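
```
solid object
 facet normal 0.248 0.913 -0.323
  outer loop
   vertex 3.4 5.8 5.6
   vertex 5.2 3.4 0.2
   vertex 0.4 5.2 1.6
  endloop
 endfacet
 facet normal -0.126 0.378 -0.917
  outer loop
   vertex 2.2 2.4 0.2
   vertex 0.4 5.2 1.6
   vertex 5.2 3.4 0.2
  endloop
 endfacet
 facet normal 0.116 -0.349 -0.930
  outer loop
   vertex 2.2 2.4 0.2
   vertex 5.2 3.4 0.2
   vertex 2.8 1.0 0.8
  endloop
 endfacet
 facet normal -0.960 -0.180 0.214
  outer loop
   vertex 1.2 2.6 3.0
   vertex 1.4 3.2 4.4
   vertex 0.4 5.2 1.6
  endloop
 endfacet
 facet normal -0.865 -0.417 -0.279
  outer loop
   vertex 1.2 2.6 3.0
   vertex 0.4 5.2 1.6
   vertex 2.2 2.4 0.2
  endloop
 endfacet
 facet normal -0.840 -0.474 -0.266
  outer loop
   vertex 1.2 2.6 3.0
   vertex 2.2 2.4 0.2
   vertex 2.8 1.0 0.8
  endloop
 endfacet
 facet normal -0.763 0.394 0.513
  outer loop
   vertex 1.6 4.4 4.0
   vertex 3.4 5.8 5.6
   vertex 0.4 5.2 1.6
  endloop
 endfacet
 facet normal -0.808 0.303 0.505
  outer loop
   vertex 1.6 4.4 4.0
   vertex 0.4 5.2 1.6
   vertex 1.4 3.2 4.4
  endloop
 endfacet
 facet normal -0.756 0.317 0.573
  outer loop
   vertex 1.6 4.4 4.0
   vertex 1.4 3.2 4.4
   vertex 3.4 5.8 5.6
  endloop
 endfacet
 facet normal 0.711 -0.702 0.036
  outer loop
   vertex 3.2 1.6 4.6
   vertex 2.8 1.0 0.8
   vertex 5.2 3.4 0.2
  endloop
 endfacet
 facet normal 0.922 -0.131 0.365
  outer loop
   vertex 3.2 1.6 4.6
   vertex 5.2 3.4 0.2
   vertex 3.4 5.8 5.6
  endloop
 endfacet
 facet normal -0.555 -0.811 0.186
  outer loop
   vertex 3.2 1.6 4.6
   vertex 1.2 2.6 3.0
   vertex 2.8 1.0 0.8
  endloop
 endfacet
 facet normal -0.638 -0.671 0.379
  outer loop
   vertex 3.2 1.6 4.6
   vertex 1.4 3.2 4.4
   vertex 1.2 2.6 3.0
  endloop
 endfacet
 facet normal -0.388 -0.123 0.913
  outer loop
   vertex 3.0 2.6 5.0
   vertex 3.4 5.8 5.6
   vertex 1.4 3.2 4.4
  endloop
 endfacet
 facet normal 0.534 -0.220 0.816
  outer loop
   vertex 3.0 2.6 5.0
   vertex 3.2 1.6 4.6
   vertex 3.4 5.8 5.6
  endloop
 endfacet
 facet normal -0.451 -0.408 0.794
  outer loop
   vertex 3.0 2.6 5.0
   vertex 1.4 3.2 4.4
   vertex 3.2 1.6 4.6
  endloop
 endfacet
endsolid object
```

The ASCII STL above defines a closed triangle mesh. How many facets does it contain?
16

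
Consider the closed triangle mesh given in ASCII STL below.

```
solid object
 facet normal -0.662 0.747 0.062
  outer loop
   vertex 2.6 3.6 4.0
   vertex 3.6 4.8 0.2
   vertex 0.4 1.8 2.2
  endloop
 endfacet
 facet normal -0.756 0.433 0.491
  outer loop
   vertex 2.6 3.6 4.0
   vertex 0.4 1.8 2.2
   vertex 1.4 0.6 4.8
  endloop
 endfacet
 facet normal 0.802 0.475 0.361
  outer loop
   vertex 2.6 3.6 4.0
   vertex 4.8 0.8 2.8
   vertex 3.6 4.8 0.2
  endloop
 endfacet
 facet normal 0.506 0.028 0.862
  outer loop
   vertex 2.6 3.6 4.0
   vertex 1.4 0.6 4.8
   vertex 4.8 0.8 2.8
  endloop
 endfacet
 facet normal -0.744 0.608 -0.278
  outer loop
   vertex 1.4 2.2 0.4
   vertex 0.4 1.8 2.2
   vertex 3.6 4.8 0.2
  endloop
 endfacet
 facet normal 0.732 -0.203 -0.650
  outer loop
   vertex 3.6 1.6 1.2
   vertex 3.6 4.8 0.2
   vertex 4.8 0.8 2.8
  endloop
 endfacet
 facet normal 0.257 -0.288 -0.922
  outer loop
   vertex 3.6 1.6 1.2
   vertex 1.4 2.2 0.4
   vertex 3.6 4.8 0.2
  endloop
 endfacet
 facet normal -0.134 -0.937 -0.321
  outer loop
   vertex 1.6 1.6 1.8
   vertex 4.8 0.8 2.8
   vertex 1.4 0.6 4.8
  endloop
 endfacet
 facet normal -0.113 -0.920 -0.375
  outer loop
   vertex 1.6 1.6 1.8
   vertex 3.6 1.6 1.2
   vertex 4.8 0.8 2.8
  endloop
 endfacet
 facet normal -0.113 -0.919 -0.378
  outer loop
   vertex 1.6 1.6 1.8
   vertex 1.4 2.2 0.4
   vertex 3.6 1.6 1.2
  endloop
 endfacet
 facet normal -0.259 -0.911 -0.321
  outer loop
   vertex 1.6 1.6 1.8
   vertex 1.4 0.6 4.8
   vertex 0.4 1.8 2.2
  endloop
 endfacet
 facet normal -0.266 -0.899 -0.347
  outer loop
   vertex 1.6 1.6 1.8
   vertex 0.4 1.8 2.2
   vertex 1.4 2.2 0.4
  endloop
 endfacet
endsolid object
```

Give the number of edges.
18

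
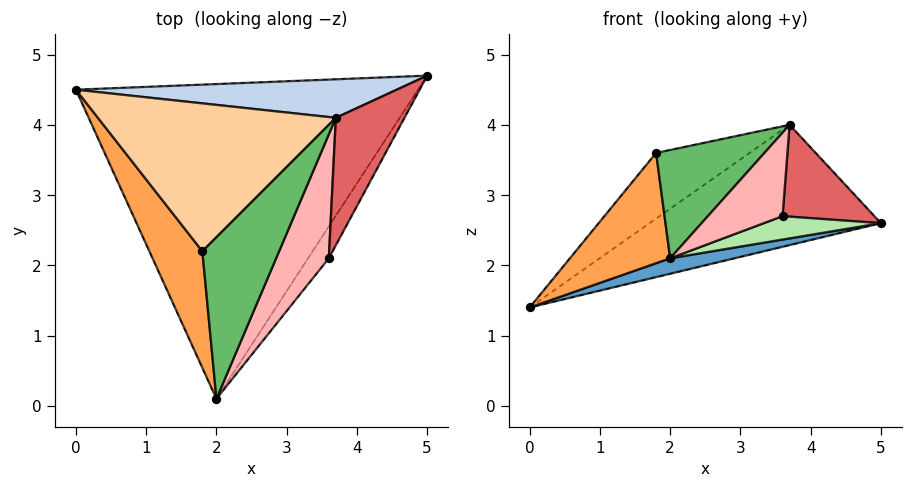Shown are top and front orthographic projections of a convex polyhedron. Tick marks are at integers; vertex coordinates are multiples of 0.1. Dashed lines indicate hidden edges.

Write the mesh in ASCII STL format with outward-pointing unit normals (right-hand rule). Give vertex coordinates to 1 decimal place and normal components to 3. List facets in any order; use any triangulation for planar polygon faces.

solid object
 facet normal 0.235 -0.048 -0.971
  outer loop
   vertex 2.0 0.1 2.1
   vertex 0.0 4.5 1.4
   vertex 5.0 4.7 2.6
  endloop
 endfacet
 facet normal -0.111 0.947 0.303
  outer loop
   vertex 3.7 4.1 4.0
   vertex 5.0 4.7 2.6
   vertex 0.0 4.5 1.4
  endloop
 endfacet
 facet normal -0.870 -0.339 0.358
  outer loop
   vertex 1.8 2.2 3.6
   vertex 0.0 4.5 1.4
   vertex 2.0 0.1 2.1
  endloop
 endfacet
 facet normal -0.513 0.348 0.784
  outer loop
   vertex 1.8 2.2 3.6
   vertex 3.7 4.1 4.0
   vertex 0.0 4.5 1.4
  endloop
 endfacet
 facet normal 0.357 -0.520 0.776
  outer loop
   vertex 1.8 2.2 3.6
   vertex 2.0 0.1 2.1
   vertex 3.7 4.1 4.0
  endloop
 endfacet
 facet normal 0.722 -0.410 -0.558
  outer loop
   vertex 3.6 2.1 2.7
   vertex 2.0 0.1 2.1
   vertex 5.0 4.7 2.6
  endloop
 endfacet
 facet normal 0.753 -0.385 0.534
  outer loop
   vertex 3.6 2.1 2.7
   vertex 5.0 4.7 2.6
   vertex 3.7 4.1 4.0
  endloop
 endfacet
 facet normal 0.361 -0.521 0.774
  outer loop
   vertex 3.6 2.1 2.7
   vertex 3.7 4.1 4.0
   vertex 2.0 0.1 2.1
  endloop
 endfacet
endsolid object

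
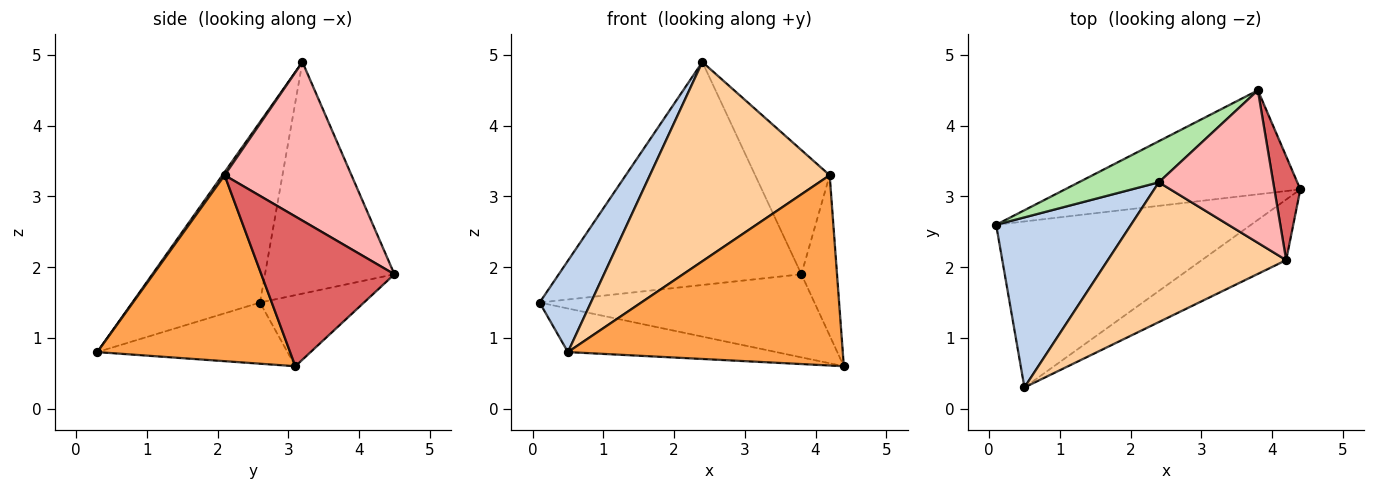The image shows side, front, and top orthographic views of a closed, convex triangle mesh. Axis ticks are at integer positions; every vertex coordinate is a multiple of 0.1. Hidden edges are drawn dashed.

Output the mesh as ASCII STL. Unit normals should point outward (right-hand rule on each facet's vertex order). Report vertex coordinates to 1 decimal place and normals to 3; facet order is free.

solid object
 facet normal -0.226 0.247 -0.942
  outer loop
   vertex 0.5 0.3 0.8
   vertex 0.1 2.6 1.5
   vertex 4.4 3.1 0.6
  endloop
 endfacet
 facet normal -0.763 -0.306 0.570
  outer loop
   vertex 2.4 3.2 4.9
   vertex 0.1 2.6 1.5
   vertex 0.5 0.3 0.8
  endloop
 endfacet
 facet normal 0.556 -0.792 -0.252
  outer loop
   vertex 4.2 2.1 3.3
   vertex 0.5 0.3 0.8
   vertex 4.4 3.1 0.6
  endloop
 endfacet
 facet normal 0.010 -0.819 0.574
  outer loop
   vertex 4.2 2.1 3.3
   vertex 2.4 3.2 4.9
   vertex 0.5 0.3 0.8
  endloop
 endfacet
 facet normal -0.230 0.608 -0.760
  outer loop
   vertex 3.8 4.5 1.9
   vertex 4.4 3.1 0.6
   vertex 0.1 2.6 1.5
  endloop
 endfacet
 facet normal -0.465 0.871 0.161
  outer loop
   vertex 3.8 4.5 1.9
   vertex 0.1 2.6 1.5
   vertex 2.4 3.2 4.9
  endloop
 endfacet
 facet normal 0.953 0.255 0.165
  outer loop
   vertex 3.8 4.5 1.9
   vertex 4.2 2.1 3.3
   vertex 4.4 3.1 0.6
  endloop
 endfacet
 facet normal 0.732 0.430 0.528
  outer loop
   vertex 3.8 4.5 1.9
   vertex 2.4 3.2 4.9
   vertex 4.2 2.1 3.3
  endloop
 endfacet
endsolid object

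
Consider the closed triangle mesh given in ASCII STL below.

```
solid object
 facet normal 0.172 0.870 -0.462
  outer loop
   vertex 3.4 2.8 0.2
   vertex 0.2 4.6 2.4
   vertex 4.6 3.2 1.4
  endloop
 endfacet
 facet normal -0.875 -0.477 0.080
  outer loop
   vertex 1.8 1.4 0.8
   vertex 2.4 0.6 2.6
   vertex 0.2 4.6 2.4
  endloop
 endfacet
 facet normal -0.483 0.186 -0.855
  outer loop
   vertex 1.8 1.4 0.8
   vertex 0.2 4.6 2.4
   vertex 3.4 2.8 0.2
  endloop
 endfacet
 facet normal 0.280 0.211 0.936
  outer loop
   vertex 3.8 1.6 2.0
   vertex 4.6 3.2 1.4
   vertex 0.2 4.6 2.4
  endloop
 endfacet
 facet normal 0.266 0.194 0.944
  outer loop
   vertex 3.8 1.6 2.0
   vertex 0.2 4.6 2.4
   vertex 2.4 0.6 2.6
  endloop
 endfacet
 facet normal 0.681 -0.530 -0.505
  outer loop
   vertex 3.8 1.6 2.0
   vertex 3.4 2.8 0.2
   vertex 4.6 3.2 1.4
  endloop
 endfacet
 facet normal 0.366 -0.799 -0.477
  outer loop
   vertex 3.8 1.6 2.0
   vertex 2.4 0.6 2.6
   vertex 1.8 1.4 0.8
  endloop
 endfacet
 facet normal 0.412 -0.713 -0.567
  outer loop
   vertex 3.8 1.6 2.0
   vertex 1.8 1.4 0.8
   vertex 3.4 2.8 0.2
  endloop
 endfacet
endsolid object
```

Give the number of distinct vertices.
6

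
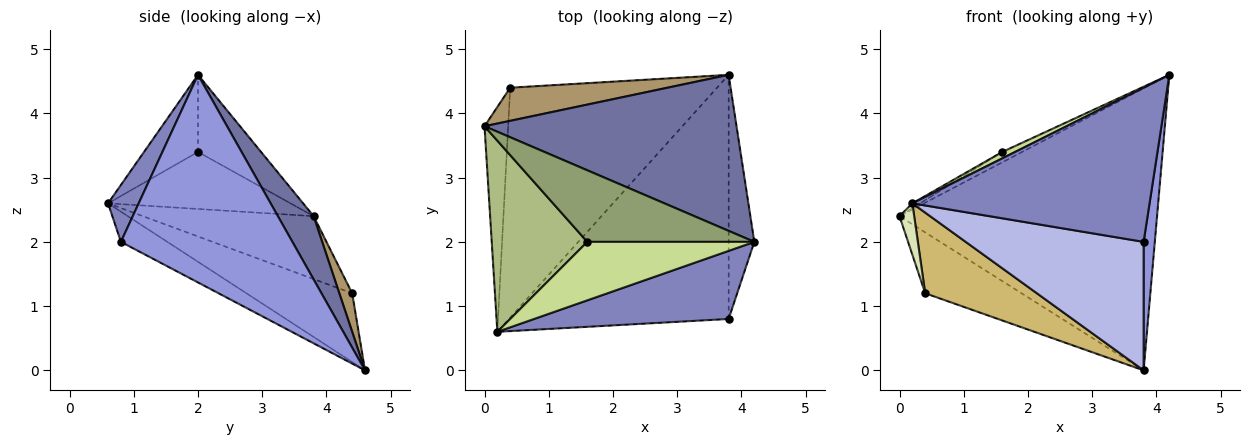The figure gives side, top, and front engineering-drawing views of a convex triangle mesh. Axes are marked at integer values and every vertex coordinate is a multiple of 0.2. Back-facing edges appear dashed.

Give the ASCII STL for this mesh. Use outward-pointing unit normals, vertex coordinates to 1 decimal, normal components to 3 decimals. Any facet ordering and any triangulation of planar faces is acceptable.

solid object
 facet normal 0.121 0.869 0.480
  outer loop
   vertex 3.8 4.6 0.0
   vertex 0.0 3.8 2.4
   vertex 4.2 2.0 4.6
  endloop
 endfacet
 facet normal 0.117 -0.908 0.401
  outer loop
   vertex 3.8 0.8 2.0
   vertex 4.2 2.0 4.6
   vertex 0.2 0.6 2.6
  endloop
 endfacet
 facet normal 0.990 -0.065 -0.123
  outer loop
   vertex 3.8 0.8 2.0
   vertex 3.8 4.6 0.0
   vertex 4.2 2.0 4.6
  endloop
 endfacet
 facet normal -0.121 -0.462 -0.878
  outer loop
   vertex 3.8 0.8 2.0
   vertex 0.2 0.6 2.6
   vertex 3.8 4.6 0.0
  endloop
 endfacet
 facet normal -0.415 0.131 0.900
  outer loop
   vertex 1.6 2.0 3.4
   vertex 4.2 2.0 4.6
   vertex 0.0 3.8 2.4
  endloop
 endfacet
 facet normal -0.512 0.022 0.859
  outer loop
   vertex 1.6 2.0 3.4
   vertex 0.0 3.8 2.4
   vertex 0.2 0.6 2.6
  endloop
 endfacet
 facet normal -0.417 -0.099 0.903
  outer loop
   vertex 1.6 2.0 3.4
   vertex 0.2 0.6 2.6
   vertex 4.2 2.0 4.6
  endloop
 endfacet
 facet normal -0.933 -0.080 -0.351
  outer loop
   vertex 0.4 4.4 1.2
   vertex 0.2 0.6 2.6
   vertex 0.0 3.8 2.4
  endloop
 endfacet
 facet normal 0.116 0.872 0.475
  outer loop
   vertex 0.4 4.4 1.2
   vertex 0.0 3.8 2.4
   vertex 3.8 4.6 0.0
  endloop
 endfacet
 facet normal -0.299 -0.316 -0.900
  outer loop
   vertex 0.4 4.4 1.2
   vertex 3.8 4.6 0.0
   vertex 0.2 0.6 2.6
  endloop
 endfacet
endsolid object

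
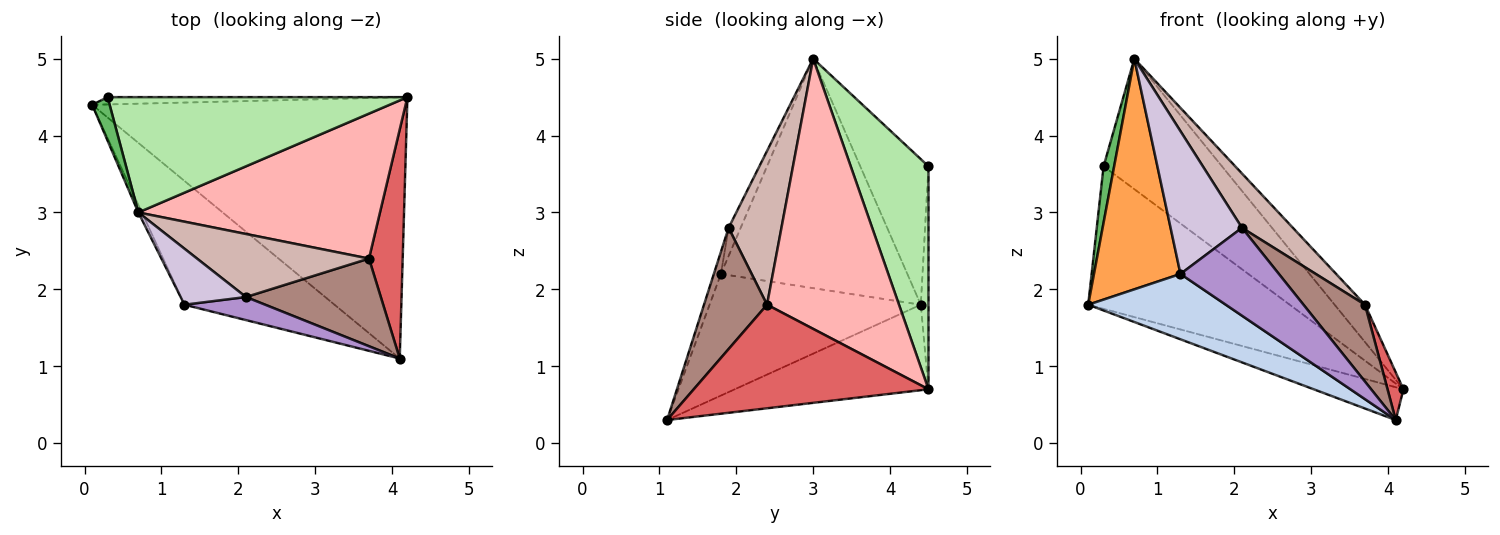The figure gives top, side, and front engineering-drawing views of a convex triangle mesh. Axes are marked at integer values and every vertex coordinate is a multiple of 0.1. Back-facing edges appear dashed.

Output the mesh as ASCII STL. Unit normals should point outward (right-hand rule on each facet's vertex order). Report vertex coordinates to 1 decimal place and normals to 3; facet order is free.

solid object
 facet normal -0.260 0.120 -0.958
  outer loop
   vertex 4.1 1.1 0.3
   vertex 0.1 4.4 1.8
   vertex 4.2 4.5 0.7
  endloop
 endfacet
 facet normal -0.583 -0.379 -0.719
  outer loop
   vertex 1.3 1.8 2.2
   vertex 0.1 4.4 1.8
   vertex 4.1 1.1 0.3
  endloop
 endfacet
 facet normal -0.907 -0.421 -0.014
  outer loop
   vertex 1.3 1.8 2.2
   vertex 0.7 3.0 5.0
   vertex 0.1 4.4 1.8
  endloop
 endfacet
 facet normal -0.038 0.998 -0.051
  outer loop
   vertex 0.3 4.5 3.6
   vertex 4.2 4.5 0.7
   vertex 0.1 4.4 1.8
  endloop
 endfacet
 facet normal -0.981 -0.152 0.117
  outer loop
   vertex 0.3 4.5 3.6
   vertex 0.1 4.4 1.8
   vertex 0.7 3.0 5.0
  endloop
 endfacet
 facet normal 0.442 0.672 0.594
  outer loop
   vertex 0.3 4.5 3.6
   vertex 0.7 3.0 5.0
   vertex 4.2 4.5 0.7
  endloop
 endfacet
 facet normal 0.949 -0.064 0.309
  outer loop
   vertex 3.7 2.4 1.8
   vertex 4.1 1.1 0.3
   vertex 4.2 4.5 0.7
  endloop
 endfacet
 facet normal 0.735 0.169 0.657
  outer loop
   vertex 3.7 2.4 1.8
   vertex 4.2 4.5 0.7
   vertex 0.7 3.0 5.0
  endloop
 endfacet
 facet normal -0.069 -0.965 0.253
  outer loop
   vertex 2.1 1.9 2.8
   vertex 1.3 1.8 2.2
   vertex 4.1 1.1 0.3
  endloop
 endfacet
 facet normal -0.156 -0.920 0.361
  outer loop
   vertex 2.1 1.9 2.8
   vertex 0.7 3.0 5.0
   vertex 1.3 1.8 2.2
  endloop
 endfacet
 facet normal 0.560 -0.546 0.623
  outer loop
   vertex 2.1 1.9 2.8
   vertex 4.1 1.1 0.3
   vertex 3.7 2.4 1.8
  endloop
 endfacet
 facet normal 0.561 -0.540 0.627
  outer loop
   vertex 2.1 1.9 2.8
   vertex 3.7 2.4 1.8
   vertex 0.7 3.0 5.0
  endloop
 endfacet
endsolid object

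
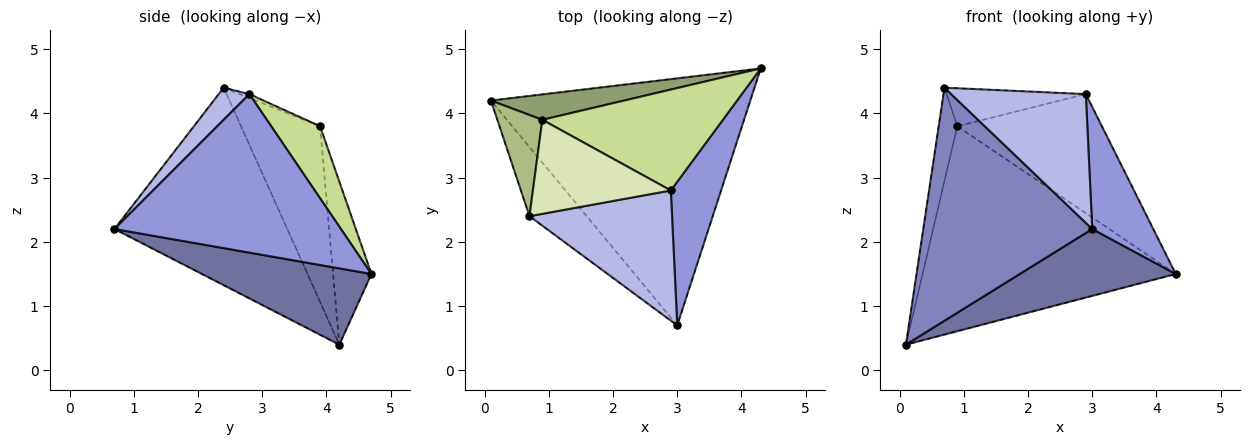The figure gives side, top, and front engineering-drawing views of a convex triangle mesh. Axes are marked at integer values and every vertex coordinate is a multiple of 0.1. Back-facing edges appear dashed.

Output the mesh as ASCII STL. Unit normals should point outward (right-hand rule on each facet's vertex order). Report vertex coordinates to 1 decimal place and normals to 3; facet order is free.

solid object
 facet normal 0.273 -0.251 -0.929
  outer loop
   vertex 3.0 0.7 2.2
   vertex 0.1 4.2 0.4
   vertex 4.3 4.7 1.5
  endloop
 endfacet
 facet normal -0.700 -0.685 -0.203
  outer loop
   vertex 0.7 2.4 4.4
   vertex 0.1 4.2 0.4
   vertex 3.0 0.7 2.2
  endloop
 endfacet
 facet normal 0.923 -0.249 0.293
  outer loop
   vertex 2.9 2.8 4.3
   vertex 3.0 0.7 2.2
   vertex 4.3 4.7 1.5
  endloop
 endfacet
 facet normal 0.158 -0.694 0.702
  outer loop
   vertex 2.9 2.8 4.3
   vertex 0.7 2.4 4.4
   vertex 3.0 0.7 2.2
  endloop
 endfacet
 facet normal -0.149 0.981 0.122
  outer loop
   vertex 0.9 3.9 3.8
   vertex 4.3 4.7 1.5
   vertex 0.1 4.2 0.4
  endloop
 endfacet
 facet normal -0.944 0.223 0.242
  outer loop
   vertex 0.9 3.9 3.8
   vertex 0.1 4.2 0.4
   vertex 0.7 2.4 4.4
  endloop
 endfacet
 facet normal 0.250 0.739 0.626
  outer loop
   vertex 0.9 3.9 3.8
   vertex 2.9 2.8 4.3
   vertex 4.3 4.7 1.5
  endloop
 endfacet
 facet normal -0.026 0.374 0.927
  outer loop
   vertex 0.9 3.9 3.8
   vertex 0.7 2.4 4.4
   vertex 2.9 2.8 4.3
  endloop
 endfacet
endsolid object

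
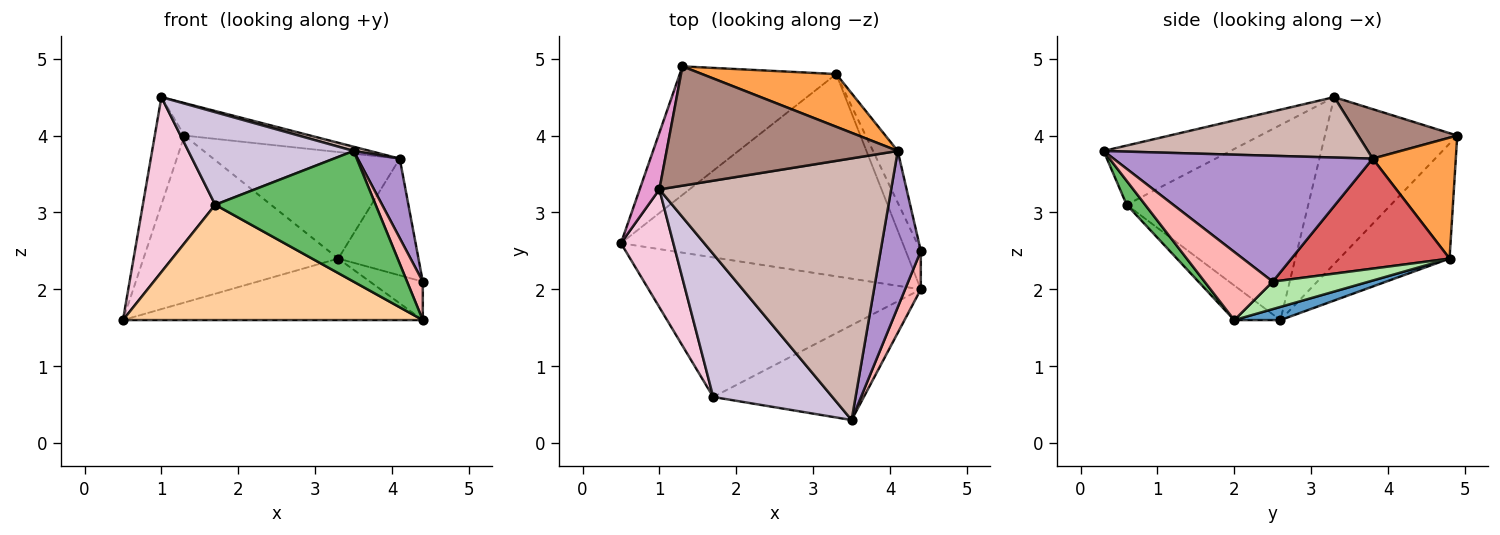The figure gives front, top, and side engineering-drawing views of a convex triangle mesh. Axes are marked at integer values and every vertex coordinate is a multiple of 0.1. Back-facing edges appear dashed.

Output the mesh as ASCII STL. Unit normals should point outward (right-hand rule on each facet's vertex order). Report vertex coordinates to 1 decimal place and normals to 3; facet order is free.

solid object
 facet normal 0.045 0.291 -0.956
  outer loop
   vertex 3.3 4.8 2.4
   vertex 4.4 2.0 1.6
   vertex 0.5 2.6 1.6
  endloop
 endfacet
 facet normal -0.409 0.723 -0.557
  outer loop
   vertex 3.3 4.8 2.4
   vertex 0.5 2.6 1.6
   vertex 1.3 4.9 4.0
  endloop
 endfacet
 facet normal 0.371 0.832 0.412
  outer loop
   vertex 3.3 4.8 2.4
   vertex 1.3 4.9 4.0
   vertex 4.1 3.8 3.7
  endloop
 endfacet
 facet normal -0.098 -0.634 -0.767
  outer loop
   vertex 1.7 0.6 3.1
   vertex 0.5 2.6 1.6
   vertex 4.4 2.0 1.6
  endloop
 endfacet
 facet normal 0.093 -0.806 -0.585
  outer loop
   vertex 1.7 0.6 3.1
   vertex 4.4 2.0 1.6
   vertex 3.5 0.3 3.8
  endloop
 endfacet
 facet normal 0.789 0.434 -0.434
  outer loop
   vertex 4.4 2.5 2.1
   vertex 4.4 2.0 1.6
   vertex 3.3 4.8 2.4
  endloop
 endfacet
 facet normal 0.874 0.444 -0.197
  outer loop
   vertex 4.4 2.5 2.1
   vertex 3.3 4.8 2.4
   vertex 4.1 3.8 3.7
  endloop
 endfacet
 facet normal 0.951 -0.219 0.219
  outer loop
   vertex 4.4 2.5 2.1
   vertex 3.5 0.3 3.8
   vertex 4.4 2.0 1.6
  endloop
 endfacet
 facet normal 0.941 -0.153 0.301
  outer loop
   vertex 4.4 2.5 2.1
   vertex 4.1 3.8 3.7
   vertex 3.5 0.3 3.8
  endloop
 endfacet
 facet normal -0.385 -0.502 0.775
  outer loop
   vertex 1.0 3.3 4.5
   vertex 1.7 0.6 3.1
   vertex 3.5 0.3 3.8
  endloop
 endfacet
 facet normal 0.202 0.257 0.945
  outer loop
   vertex 1.0 3.3 4.5
   vertex 4.1 3.8 3.7
   vertex 1.3 4.9 4.0
  endloop
 endfacet
 facet normal 0.252 -0.016 0.968
  outer loop
   vertex 1.0 3.3 4.5
   vertex 3.5 0.3 3.8
   vertex 4.1 3.8 3.7
  endloop
 endfacet
 facet normal -0.969 0.218 0.115
  outer loop
   vertex 1.0 3.3 4.5
   vertex 1.3 4.9 4.0
   vertex 0.5 2.6 1.6
  endloop
 endfacet
 facet normal -0.901 -0.359 0.242
  outer loop
   vertex 1.0 3.3 4.5
   vertex 0.5 2.6 1.6
   vertex 1.7 0.6 3.1
  endloop
 endfacet
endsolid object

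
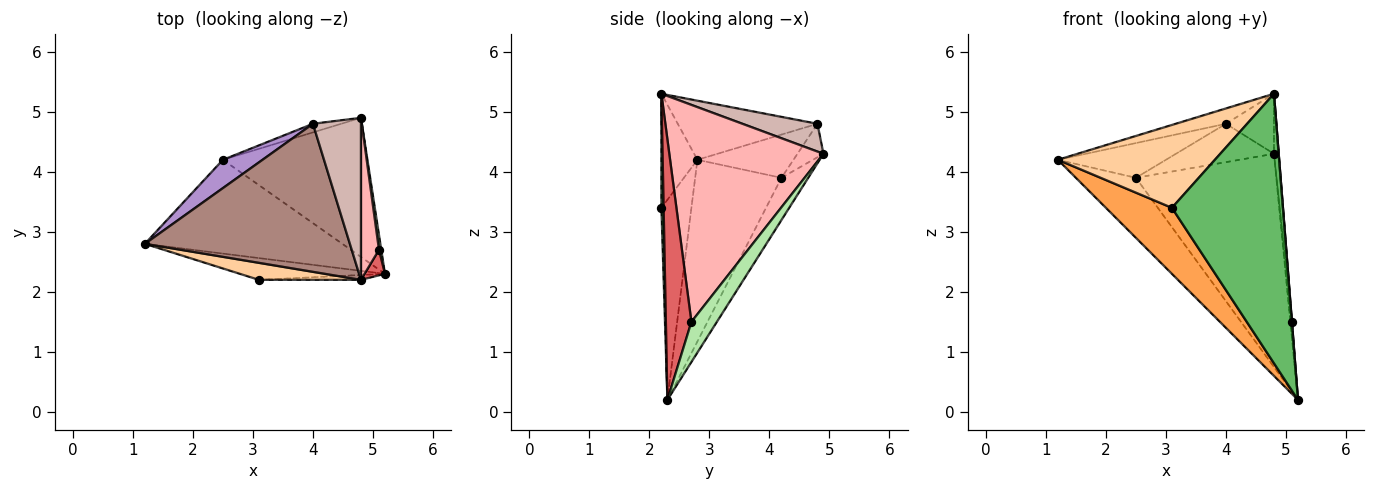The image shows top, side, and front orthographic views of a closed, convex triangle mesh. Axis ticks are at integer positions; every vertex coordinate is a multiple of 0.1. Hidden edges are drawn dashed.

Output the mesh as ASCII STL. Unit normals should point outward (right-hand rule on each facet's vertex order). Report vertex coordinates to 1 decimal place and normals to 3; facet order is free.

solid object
 facet normal -0.613 0.426 -0.666
  outer loop
   vertex 2.5 4.2 3.9
   vertex 5.2 2.3 0.2
   vertex 1.2 2.8 4.2
  endloop
 endfacet
 facet normal -0.158 0.827 -0.540
  outer loop
   vertex 2.5 4.2 3.9
   vertex 4.8 4.9 4.3
   vertex 5.2 2.3 0.2
  endloop
 endfacet
 facet normal -0.396 -0.872 -0.287
  outer loop
   vertex 3.1 2.2 3.4
   vertex 1.2 2.8 4.2
   vertex 5.2 2.3 0.2
  endloop
 endfacet
 facet normal -0.219 -0.956 0.196
  outer loop
   vertex 3.1 2.2 3.4
   vertex 4.8 2.2 5.3
   vertex 1.2 2.8 4.2
  endloop
 endfacet
 facet normal 0.020 -1.000 -0.018
  outer loop
   vertex 3.1 2.2 3.4
   vertex 5.2 2.3 0.2
   vertex 4.8 2.2 5.3
  endloop
 endfacet
 facet normal 0.996 0.063 0.057
  outer loop
   vertex 5.1 2.7 1.5
   vertex 5.2 2.3 0.2
   vertex 4.8 4.9 4.3
  endloop
 endfacet
 facet normal 0.997 -0.005 0.078
  outer loop
   vertex 5.1 2.7 1.5
   vertex 4.8 2.2 5.3
   vertex 5.2 2.3 0.2
  endloop
 endfacet
 facet normal 0.996 0.031 0.083
  outer loop
   vertex 5.1 2.7 1.5
   vertex 4.8 4.9 4.3
   vertex 4.8 2.2 5.3
  endloop
 endfacet
 facet normal -0.567 0.638 0.520
  outer loop
   vertex 4.0 4.8 4.8
   vertex 2.5 4.2 3.9
   vertex 1.2 2.8 4.2
  endloop
 endfacet
 facet normal -0.251 0.945 -0.212
  outer loop
   vertex 4.0 4.8 4.8
   vertex 4.8 4.9 4.3
   vertex 2.5 4.2 3.9
  endloop
 endfacet
 facet normal -0.276 0.099 0.956
  outer loop
   vertex 4.0 4.8 4.8
   vertex 1.2 2.8 4.2
   vertex 4.8 2.2 5.3
  endloop
 endfacet
 facet normal 0.477 0.305 0.824
  outer loop
   vertex 4.0 4.8 4.8
   vertex 4.8 2.2 5.3
   vertex 4.8 4.9 4.3
  endloop
 endfacet
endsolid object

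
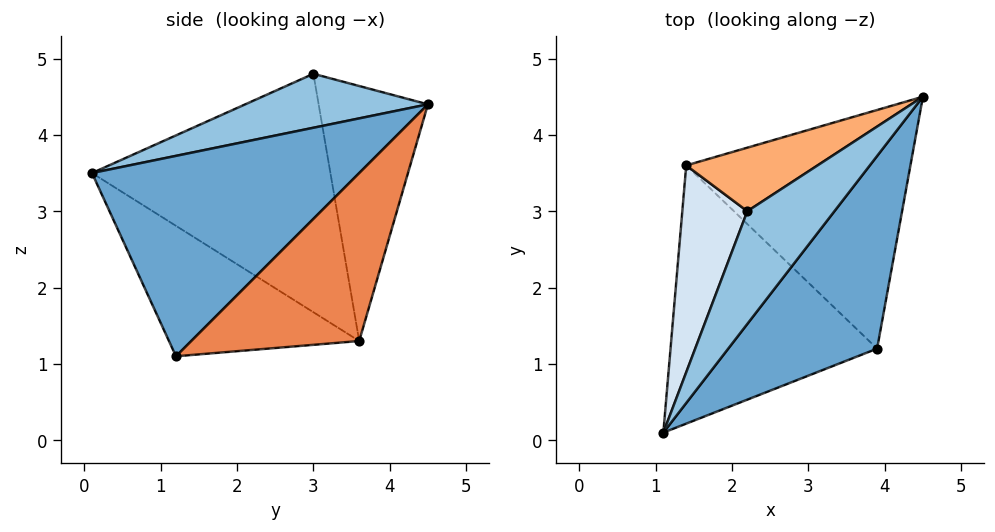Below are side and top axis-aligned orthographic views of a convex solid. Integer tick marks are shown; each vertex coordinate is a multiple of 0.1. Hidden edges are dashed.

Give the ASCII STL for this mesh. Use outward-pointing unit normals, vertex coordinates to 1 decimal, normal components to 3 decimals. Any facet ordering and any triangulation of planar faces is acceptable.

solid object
 facet normal 0.645 -0.596 0.479
  outer loop
   vertex 3.9 1.2 1.1
   vertex 4.5 4.5 4.4
   vertex 1.1 0.1 3.5
  endloop
 endfacet
 facet normal 0.455 -0.502 0.735
  outer loop
   vertex 2.2 3.0 4.8
   vertex 1.1 0.1 3.5
   vertex 4.5 4.5 4.4
  endloop
 endfacet
 facet normal -0.480 -0.437 -0.761
  outer loop
   vertex 1.4 3.6 1.3
   vertex 3.9 1.2 1.1
   vertex 1.1 0.1 3.5
  endloop
 endfacet
 facet normal -0.936 0.241 0.255
  outer loop
   vertex 1.4 3.6 1.3
   vertex 1.1 0.1 3.5
   vertex 2.2 3.0 4.8
  endloop
 endfacet
 facet normal 0.493 0.569 -0.658
  outer loop
   vertex 1.4 3.6 1.3
   vertex 4.5 4.5 4.4
   vertex 3.9 1.2 1.1
  endloop
 endfacet
 facet normal -0.497 0.830 0.256
  outer loop
   vertex 1.4 3.6 1.3
   vertex 2.2 3.0 4.8
   vertex 4.5 4.5 4.4
  endloop
 endfacet
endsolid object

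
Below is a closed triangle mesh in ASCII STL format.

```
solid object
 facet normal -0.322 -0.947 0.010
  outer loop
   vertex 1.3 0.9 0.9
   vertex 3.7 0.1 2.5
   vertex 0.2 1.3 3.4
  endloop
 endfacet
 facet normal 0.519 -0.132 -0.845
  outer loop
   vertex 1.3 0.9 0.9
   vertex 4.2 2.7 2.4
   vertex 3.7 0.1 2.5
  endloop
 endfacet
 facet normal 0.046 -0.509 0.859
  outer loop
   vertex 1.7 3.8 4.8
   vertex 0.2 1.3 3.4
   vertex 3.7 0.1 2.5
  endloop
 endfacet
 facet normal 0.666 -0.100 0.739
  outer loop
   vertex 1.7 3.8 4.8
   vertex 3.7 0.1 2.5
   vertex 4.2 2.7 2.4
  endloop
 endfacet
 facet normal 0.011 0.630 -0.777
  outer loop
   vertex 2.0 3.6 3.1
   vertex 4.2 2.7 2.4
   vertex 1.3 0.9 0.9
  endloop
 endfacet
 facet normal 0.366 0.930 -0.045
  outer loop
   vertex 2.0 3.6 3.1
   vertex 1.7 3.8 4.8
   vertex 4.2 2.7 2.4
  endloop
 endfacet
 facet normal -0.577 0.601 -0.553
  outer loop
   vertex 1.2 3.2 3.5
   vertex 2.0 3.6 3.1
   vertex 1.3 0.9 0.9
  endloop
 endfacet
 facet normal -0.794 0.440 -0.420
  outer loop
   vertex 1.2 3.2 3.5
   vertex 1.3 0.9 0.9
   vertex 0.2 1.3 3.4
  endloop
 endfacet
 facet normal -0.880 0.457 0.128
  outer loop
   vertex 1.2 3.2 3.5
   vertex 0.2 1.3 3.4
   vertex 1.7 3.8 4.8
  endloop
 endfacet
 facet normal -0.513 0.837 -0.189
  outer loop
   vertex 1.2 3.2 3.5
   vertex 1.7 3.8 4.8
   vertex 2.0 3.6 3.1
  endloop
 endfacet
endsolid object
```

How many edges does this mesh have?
15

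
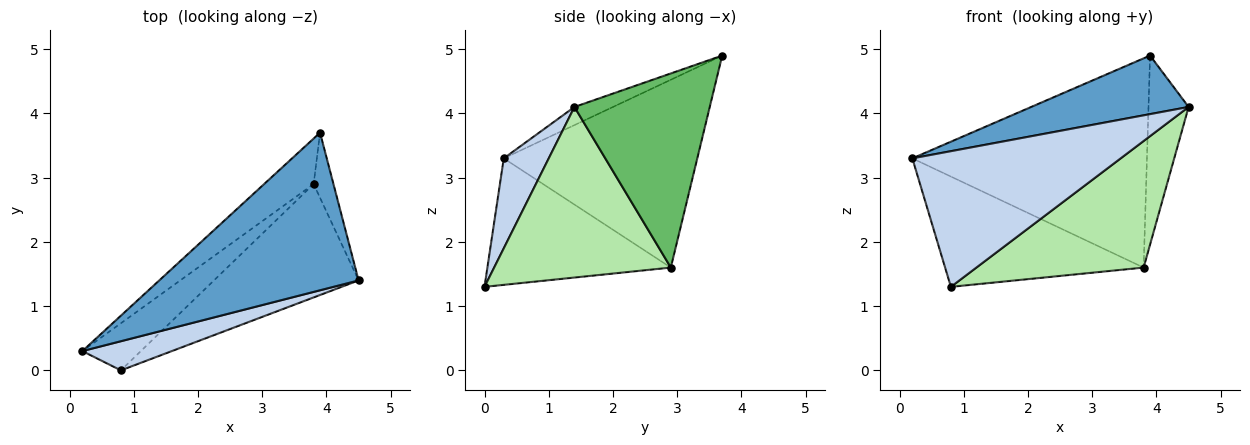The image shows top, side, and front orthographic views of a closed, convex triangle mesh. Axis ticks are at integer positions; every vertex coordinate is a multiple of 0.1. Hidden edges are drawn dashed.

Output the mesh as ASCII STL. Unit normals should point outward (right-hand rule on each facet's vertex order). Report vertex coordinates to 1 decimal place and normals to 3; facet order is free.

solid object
 facet normal -0.085 -0.347 0.934
  outer loop
   vertex 3.9 3.7 4.9
   vertex 0.2 0.3 3.3
   vertex 4.5 1.4 4.1
  endloop
 endfacet
 facet normal 0.206 -0.957 0.205
  outer loop
   vertex 0.8 0.0 1.3
   vertex 4.5 1.4 4.1
   vertex 0.2 0.3 3.3
  endloop
 endfacet
 facet normal -0.628 0.761 -0.165
  outer loop
   vertex 3.8 2.9 1.6
   vertex 0.2 0.3 3.3
   vertex 3.9 3.7 4.9
  endloop
 endfacet
 facet normal -0.648 0.701 -0.299
  outer loop
   vertex 3.8 2.9 1.6
   vertex 0.8 0.0 1.3
   vertex 0.2 0.3 3.3
  endloop
 endfacet
 facet normal 0.954 0.283 -0.097
  outer loop
   vertex 3.8 2.9 1.6
   vertex 3.9 3.7 4.9
   vertex 4.5 1.4 4.1
  endloop
 endfacet
 facet normal 0.618 -0.585 -0.524
  outer loop
   vertex 3.8 2.9 1.6
   vertex 4.5 1.4 4.1
   vertex 0.8 0.0 1.3
  endloop
 endfacet
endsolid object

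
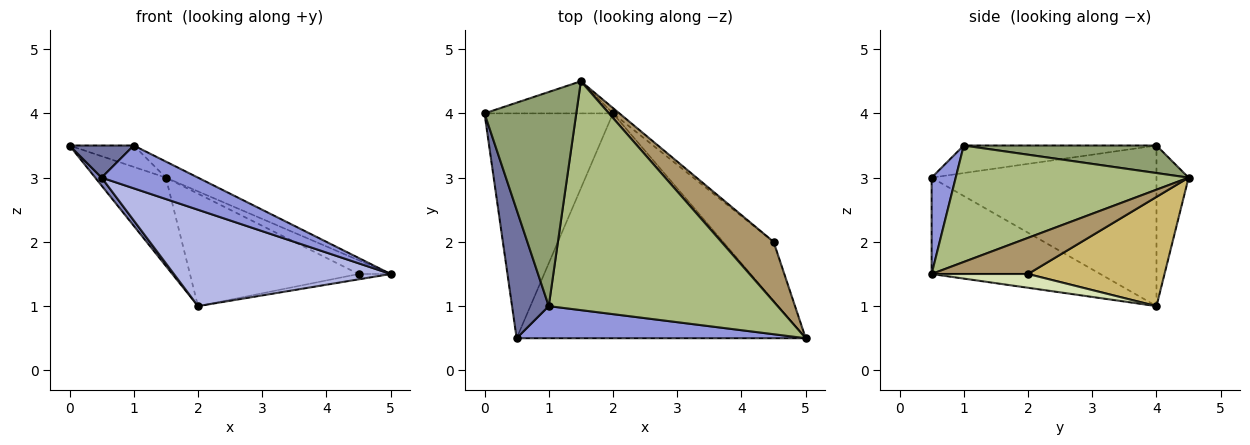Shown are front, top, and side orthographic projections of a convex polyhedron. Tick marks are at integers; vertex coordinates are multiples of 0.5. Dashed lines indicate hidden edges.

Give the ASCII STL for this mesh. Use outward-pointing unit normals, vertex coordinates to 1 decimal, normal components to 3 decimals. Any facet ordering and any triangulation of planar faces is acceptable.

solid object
 facet normal -0.588 -0.196 0.784
  outer loop
   vertex 0.5 0.5 3.0
   vertex 1.0 1.0 3.5
   vertex 0.0 4.0 3.5
  endloop
 endfacet
 facet normal -0.781 -0.022 -0.625
  outer loop
   vertex 0.5 0.5 3.0
   vertex 0.0 4.0 3.5
   vertex 2.0 4.0 1.0
  endloop
 endfacet
 facet normal 0.196 -0.784 0.588
  outer loop
   vertex 0.5 0.5 3.0
   vertex 5.0 0.5 1.5
   vertex 1.0 1.0 3.5
  endloop
 endfacet
 facet normal -0.293 -0.377 -0.879
  outer loop
   vertex 0.5 0.5 3.0
   vertex 2.0 4.0 1.0
   vertex 5.0 0.5 1.5
  endloop
 endfacet
 facet normal 0.286 0.095 0.953
  outer loop
   vertex 1.5 4.5 3.0
   vertex 0.0 4.0 3.5
   vertex 1.0 1.0 3.5
  endloop
 endfacet
 facet normal 0.453 0.062 0.890
  outer loop
   vertex 1.5 4.5 3.0
   vertex 1.0 1.0 3.5
   vertex 5.0 0.5 1.5
  endloop
 endfacet
 facet normal -0.393 0.864 -0.314
  outer loop
   vertex 1.5 4.5 3.0
   vertex 2.0 4.0 1.0
   vertex 0.0 4.0 3.5
  endloop
 endfacet
 facet normal 0.262 0.087 -0.961
  outer loop
   vertex 4.5 2.0 1.5
   vertex 5.0 0.5 1.5
   vertex 2.0 4.0 1.0
  endloop
 endfacet
 facet normal 0.559 0.186 0.808
  outer loop
   vertex 4.5 2.0 1.5
   vertex 1.5 4.5 3.0
   vertex 5.0 0.5 1.5
  endloop
 endfacet
 facet normal 0.629 0.777 -0.037
  outer loop
   vertex 4.5 2.0 1.5
   vertex 2.0 4.0 1.0
   vertex 1.5 4.5 3.0
  endloop
 endfacet
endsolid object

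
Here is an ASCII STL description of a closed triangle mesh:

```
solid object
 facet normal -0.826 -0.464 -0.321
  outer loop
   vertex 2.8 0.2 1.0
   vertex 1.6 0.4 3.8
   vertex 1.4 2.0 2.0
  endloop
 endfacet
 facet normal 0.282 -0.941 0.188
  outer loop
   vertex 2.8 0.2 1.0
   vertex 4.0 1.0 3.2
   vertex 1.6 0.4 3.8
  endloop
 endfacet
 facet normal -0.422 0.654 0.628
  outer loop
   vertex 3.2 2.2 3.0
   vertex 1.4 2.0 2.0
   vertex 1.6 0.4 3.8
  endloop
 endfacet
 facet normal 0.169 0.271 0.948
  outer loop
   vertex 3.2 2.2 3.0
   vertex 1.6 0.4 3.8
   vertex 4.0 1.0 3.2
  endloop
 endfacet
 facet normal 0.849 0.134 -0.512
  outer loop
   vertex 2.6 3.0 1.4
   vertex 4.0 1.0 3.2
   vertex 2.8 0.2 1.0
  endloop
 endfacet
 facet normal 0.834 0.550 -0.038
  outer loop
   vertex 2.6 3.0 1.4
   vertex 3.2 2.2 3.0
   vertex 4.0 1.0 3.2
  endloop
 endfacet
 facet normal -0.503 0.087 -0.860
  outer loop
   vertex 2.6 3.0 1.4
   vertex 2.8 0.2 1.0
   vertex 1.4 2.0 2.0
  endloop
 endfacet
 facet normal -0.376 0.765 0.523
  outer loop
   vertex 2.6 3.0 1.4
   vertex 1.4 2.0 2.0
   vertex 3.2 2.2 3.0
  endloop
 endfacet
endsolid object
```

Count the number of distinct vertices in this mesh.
6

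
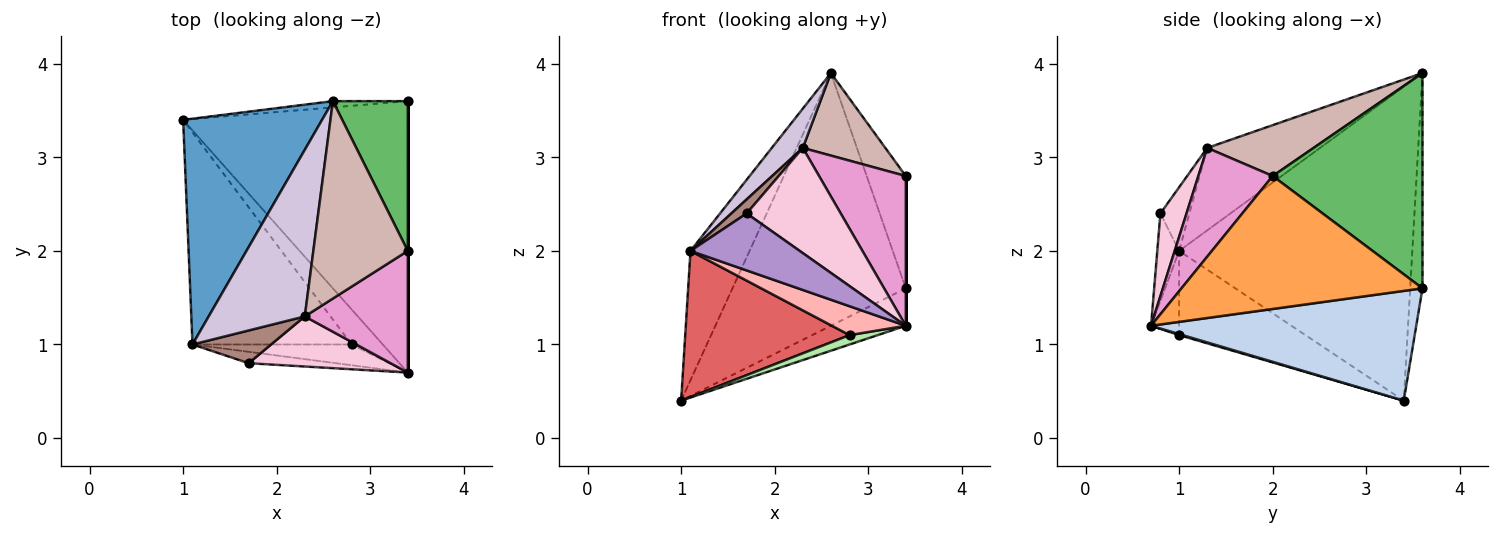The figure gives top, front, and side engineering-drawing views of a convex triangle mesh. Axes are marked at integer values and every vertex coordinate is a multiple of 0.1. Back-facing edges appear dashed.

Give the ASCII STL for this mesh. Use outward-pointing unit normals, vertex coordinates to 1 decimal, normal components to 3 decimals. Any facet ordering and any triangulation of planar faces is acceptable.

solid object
 facet normal -0.891 0.226 0.394
  outer loop
   vertex 1.1 1.0 2.0
   vertex 2.6 3.6 3.9
   vertex 1.0 3.4 0.4
  endloop
 endfacet
 facet normal 0.436 0.123 -0.892
  outer loop
   vertex 3.4 3.6 1.6
   vertex 3.4 0.7 1.2
   vertex 1.0 3.4 0.4
  endloop
 endfacet
 facet normal 1.000 0.000 0.000
  outer loop
   vertex 3.4 3.6 1.6
   vertex 3.4 2.0 2.8
   vertex 3.4 0.7 1.2
  endloop
 endfacet
 facet normal -0.071 0.997 -0.025
  outer loop
   vertex 3.4 3.6 1.6
   vertex 1.0 3.4 0.4
   vertex 2.6 3.6 3.9
  endloop
 endfacet
 facet normal 0.917 0.239 0.319
  outer loop
   vertex 3.4 3.6 1.6
   vertex 2.6 3.6 3.9
   vertex 3.4 2.0 2.8
  endloop
 endfacet
 facet normal 0.032 -0.258 -0.966
  outer loop
   vertex 2.8 1.0 1.1
   vertex 1.0 3.4 0.4
   vertex 3.4 0.7 1.2
  endloop
 endfacet
 facet normal -0.400 -0.520 -0.755
  outer loop
   vertex 2.8 1.0 1.1
   vertex 1.1 1.0 2.0
   vertex 1.0 3.4 0.4
  endloop
 endfacet
 facet normal -0.295 -0.776 -0.557
  outer loop
   vertex 2.8 1.0 1.1
   vertex 3.4 0.7 1.2
   vertex 1.1 1.0 2.0
  endloop
 endfacet
 facet normal -0.192 -0.962 -0.192
  outer loop
   vertex 1.7 0.8 2.4
   vertex 1.1 1.0 2.0
   vertex 3.4 0.7 1.2
  endloop
 endfacet
 facet normal -0.641 -0.176 0.747
  outer loop
   vertex 2.3 1.3 3.1
   vertex 2.6 3.6 3.9
   vertex 1.1 1.0 2.0
  endloop
 endfacet
 facet normal -0.597 -0.316 0.737
  outer loop
   vertex 2.3 1.3 3.1
   vertex 1.1 1.0 2.0
   vertex 1.7 0.8 2.4
  endloop
 endfacet
 facet normal 0.445 -0.345 0.826
  outer loop
   vertex 2.3 1.3 3.1
   vertex 3.4 2.0 2.8
   vertex 2.6 3.6 3.9
  endloop
 endfacet
 facet normal 0.554 -0.646 0.525
  outer loop
   vertex 2.3 1.3 3.1
   vertex 3.4 0.7 1.2
   vertex 3.4 2.0 2.8
  endloop
 endfacet
 facet normal 0.243 -0.876 0.417
  outer loop
   vertex 2.3 1.3 3.1
   vertex 1.7 0.8 2.4
   vertex 3.4 0.7 1.2
  endloop
 endfacet
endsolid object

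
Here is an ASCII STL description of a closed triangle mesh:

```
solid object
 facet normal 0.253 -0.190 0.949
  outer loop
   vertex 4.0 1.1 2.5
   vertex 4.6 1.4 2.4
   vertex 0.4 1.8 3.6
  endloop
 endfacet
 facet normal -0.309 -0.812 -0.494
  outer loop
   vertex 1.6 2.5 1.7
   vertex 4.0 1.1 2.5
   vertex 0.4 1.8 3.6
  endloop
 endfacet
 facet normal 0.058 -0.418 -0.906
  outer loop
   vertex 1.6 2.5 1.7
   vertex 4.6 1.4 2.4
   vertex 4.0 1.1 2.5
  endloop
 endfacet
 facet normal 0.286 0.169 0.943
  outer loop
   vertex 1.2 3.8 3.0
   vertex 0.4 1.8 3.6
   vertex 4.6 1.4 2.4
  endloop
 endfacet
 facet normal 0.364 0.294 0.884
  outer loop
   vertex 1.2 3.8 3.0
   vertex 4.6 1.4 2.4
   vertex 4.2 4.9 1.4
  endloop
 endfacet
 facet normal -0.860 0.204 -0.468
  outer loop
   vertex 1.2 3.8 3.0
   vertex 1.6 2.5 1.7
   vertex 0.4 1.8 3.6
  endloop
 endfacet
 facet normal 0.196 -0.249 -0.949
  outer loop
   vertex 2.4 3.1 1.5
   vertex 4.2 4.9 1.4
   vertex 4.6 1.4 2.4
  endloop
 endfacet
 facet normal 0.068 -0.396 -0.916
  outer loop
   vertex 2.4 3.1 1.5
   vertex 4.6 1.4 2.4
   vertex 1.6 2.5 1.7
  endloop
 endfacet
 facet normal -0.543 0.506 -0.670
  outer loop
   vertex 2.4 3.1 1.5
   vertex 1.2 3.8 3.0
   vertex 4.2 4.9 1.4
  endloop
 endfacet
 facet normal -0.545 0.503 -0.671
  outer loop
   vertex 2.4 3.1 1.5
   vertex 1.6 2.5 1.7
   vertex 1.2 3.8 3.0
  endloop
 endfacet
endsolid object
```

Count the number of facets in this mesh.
10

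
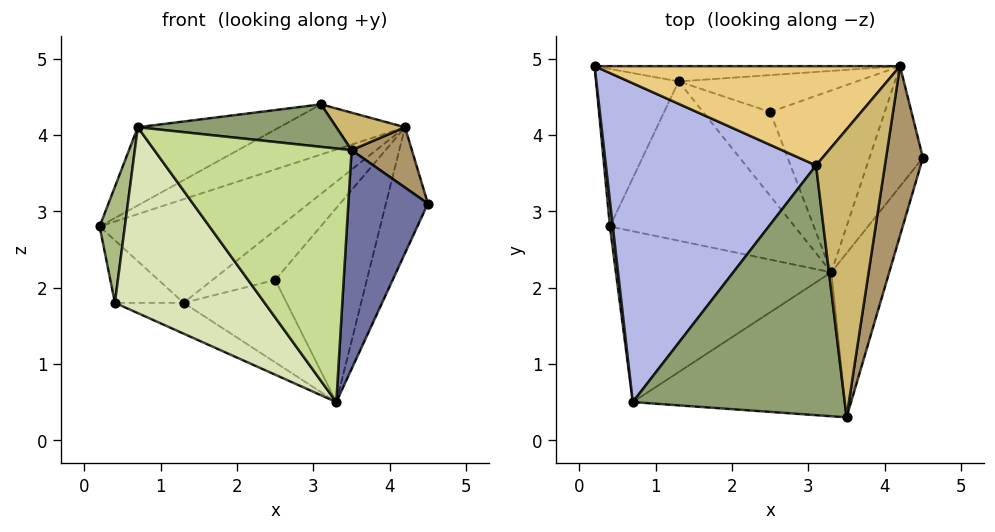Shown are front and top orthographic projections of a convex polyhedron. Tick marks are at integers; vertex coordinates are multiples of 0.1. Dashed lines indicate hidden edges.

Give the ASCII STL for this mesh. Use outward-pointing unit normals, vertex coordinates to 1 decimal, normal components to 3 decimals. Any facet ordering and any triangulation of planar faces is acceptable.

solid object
 facet normal 0.917 -0.319 -0.239
  outer loop
   vertex 3.3 2.2 0.5
   vertex 4.5 3.7 3.1
   vertex 3.5 0.3 3.8
  endloop
 endfacet
 facet normal -0.614 0.291 -0.734
  outer loop
   vertex 1.3 4.7 1.8
   vertex 0.4 2.8 1.8
   vertex 0.2 4.9 2.8
  endloop
 endfacet
 facet normal -0.372 0.176 -0.911
  outer loop
   vertex 1.3 4.7 1.8
   vertex 3.3 2.2 0.5
   vertex 0.4 2.8 1.8
  endloop
 endfacet
 facet normal -0.394 0.219 0.893
  outer loop
   vertex 0.7 0.5 4.1
   vertex 3.1 3.6 4.4
   vertex 0.2 4.9 2.8
  endloop
 endfacet
 facet normal 0.093 -0.167 0.982
  outer loop
   vertex 0.7 0.5 4.1
   vertex 3.5 0.3 3.8
   vertex 3.1 3.6 4.4
  endloop
 endfacet
 facet normal -0.994 -0.106 0.024
  outer loop
   vertex 0.7 0.5 4.1
   vertex 0.2 4.9 2.8
   vertex 0.4 2.8 1.8
  endloop
 endfacet
 facet normal -0.114 -0.864 -0.490
  outer loop
   vertex 0.7 0.5 4.1
   vertex 3.3 2.2 0.5
   vertex 3.5 0.3 3.8
  endloop
 endfacet
 facet normal -0.415 -0.670 -0.616
  outer loop
   vertex 0.7 0.5 4.1
   vertex 0.4 2.8 1.8
   vertex 3.3 2.2 0.5
  endloop
 endfacet
 facet normal 0.874 -0.163 0.458
  outer loop
   vertex 4.2 4.9 4.1
   vertex 3.5 0.3 3.8
   vertex 4.5 3.7 3.1
  endloop
 endfacet
 facet normal 0.390 -0.119 0.913
  outer loop
   vertex 4.2 4.9 4.1
   vertex 3.1 3.6 4.4
   vertex 3.5 0.3 3.8
  endloop
 endfacet
 facet normal -0.279 0.433 0.857
  outer loop
   vertex 4.2 4.9 4.1
   vertex 0.2 4.9 2.8
   vertex 3.1 3.6 4.4
  endloop
 endfacet
 facet normal 0.047 0.988 -0.146
  outer loop
   vertex 4.2 4.9 4.1
   vertex 1.3 4.7 1.8
   vertex 0.2 4.9 2.8
  endloop
 endfacet
 facet normal 0.509 0.623 -0.594
  outer loop
   vertex 4.2 4.9 4.1
   vertex 4.5 3.7 3.1
   vertex 3.3 2.2 0.5
  endloop
 endfacet
 facet normal 0.381 0.648 -0.660
  outer loop
   vertex 2.5 4.3 2.1
   vertex 3.3 2.2 0.5
   vertex 1.3 4.7 1.8
  endloop
 endfacet
 facet normal 0.480 0.640 -0.600
  outer loop
   vertex 2.5 4.3 2.1
   vertex 4.2 4.9 4.1
   vertex 3.3 2.2 0.5
  endloop
 endfacet
 facet normal 0.385 0.742 -0.549
  outer loop
   vertex 2.5 4.3 2.1
   vertex 1.3 4.7 1.8
   vertex 4.2 4.9 4.1
  endloop
 endfacet
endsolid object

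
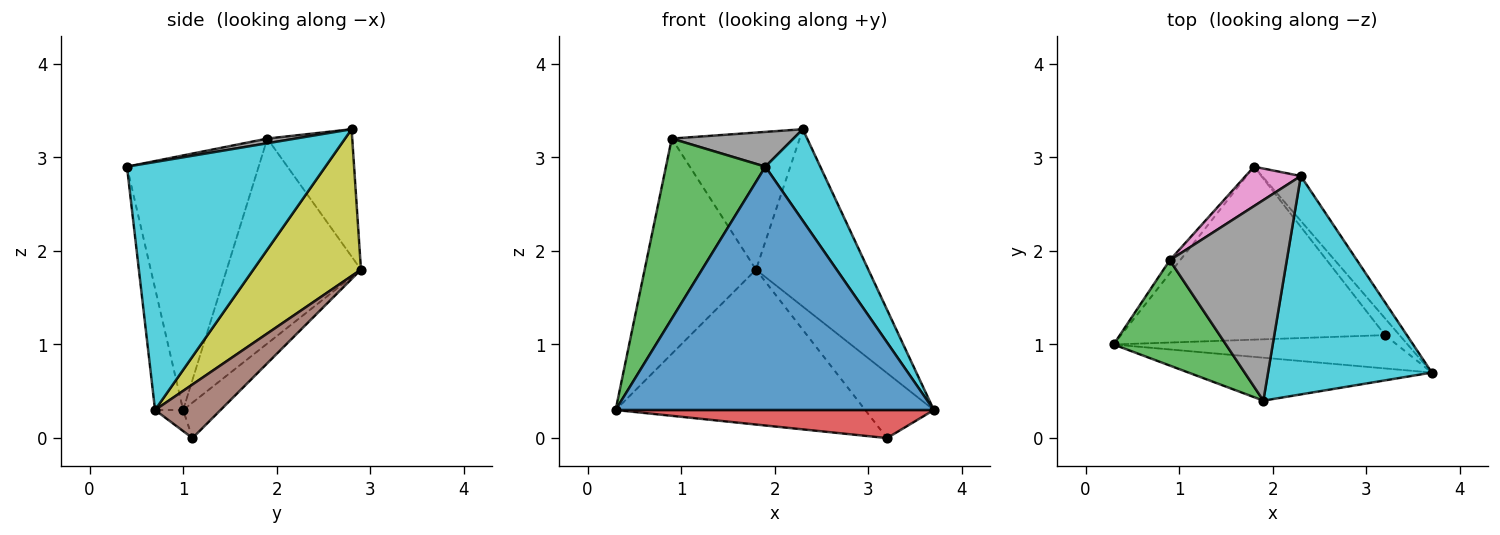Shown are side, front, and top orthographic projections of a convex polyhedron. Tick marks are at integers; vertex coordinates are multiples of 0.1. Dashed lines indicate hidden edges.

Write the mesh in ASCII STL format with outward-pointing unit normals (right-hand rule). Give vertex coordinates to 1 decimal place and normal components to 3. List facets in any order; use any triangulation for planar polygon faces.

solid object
 facet normal -0.087 -0.981 -0.173
  outer loop
   vertex 1.9 0.4 2.9
   vertex 0.3 1.0 0.3
   vertex 3.7 0.7 0.3
  endloop
 endfacet
 facet normal -0.769 0.638 -0.039
  outer loop
   vertex 0.9 1.9 3.2
   vertex 1.8 2.9 1.8
   vertex 0.3 1.0 0.3
  endloop
 endfacet
 facet normal -0.753 -0.568 0.332
  outer loop
   vertex 0.9 1.9 3.2
   vertex 0.3 1.0 0.3
   vertex 1.9 0.4 2.9
  endloop
 endfacet
 facet normal -0.057 -0.643 -0.763
  outer loop
   vertex 3.2 1.1 0.0
   vertex 3.7 0.7 0.3
   vertex 0.3 1.0 0.3
  endloop
 endfacet
 facet normal -0.100 0.664 -0.741
  outer loop
   vertex 3.2 1.1 0.0
   vertex 0.3 1.0 0.3
   vertex 1.8 2.9 1.8
  endloop
 endfacet
 facet normal 0.679 0.711 -0.183
  outer loop
   vertex 3.2 1.1 0.0
   vertex 1.8 2.9 1.8
   vertex 3.7 0.7 0.3
  endloop
 endfacet
 facet normal -0.538 0.810 0.233
  outer loop
   vertex 2.3 2.8 3.3
   vertex 1.8 2.9 1.8
   vertex 0.9 1.9 3.2
  endloop
 endfacet
 facet normal 0.039 -0.171 0.985
  outer loop
   vertex 2.3 2.8 3.3
   vertex 0.9 1.9 3.2
   vertex 1.9 0.4 2.9
  endloop
 endfacet
 facet normal 0.681 0.710 -0.180
  outer loop
   vertex 2.3 2.8 3.3
   vertex 3.7 0.7 0.3
   vertex 1.8 2.9 1.8
  endloop
 endfacet
 facet normal 0.813 -0.225 0.537
  outer loop
   vertex 2.3 2.8 3.3
   vertex 1.9 0.4 2.9
   vertex 3.7 0.7 0.3
  endloop
 endfacet
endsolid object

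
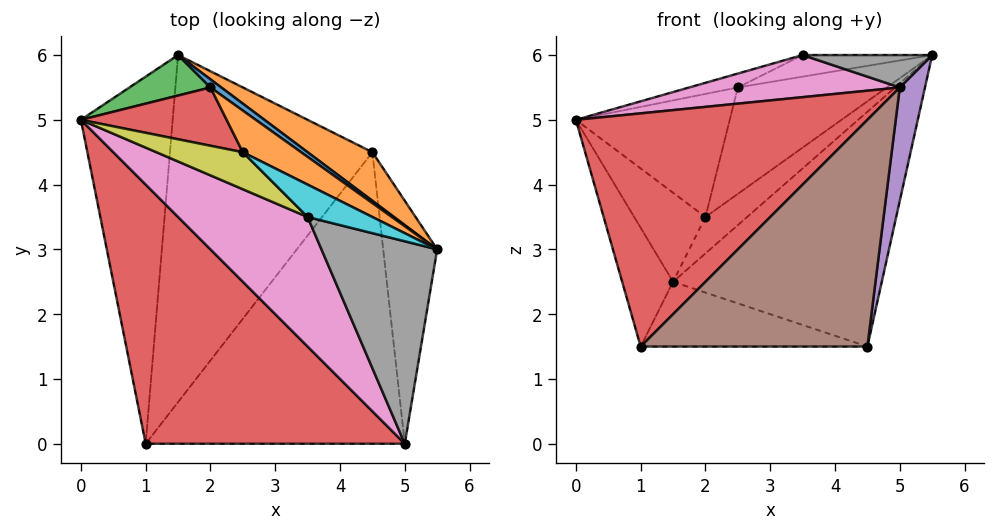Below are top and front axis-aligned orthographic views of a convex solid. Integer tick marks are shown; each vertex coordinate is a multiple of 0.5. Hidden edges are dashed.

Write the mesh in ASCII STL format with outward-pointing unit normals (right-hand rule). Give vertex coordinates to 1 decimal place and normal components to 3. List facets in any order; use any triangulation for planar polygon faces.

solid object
 facet normal -0.873 0.150 -0.464
  outer loop
   vertex 1.5 6.0 2.5
   vertex 1.0 0.0 1.5
   vertex 0.0 5.0 5.0
  endloop
 endfacet
 facet normal 0.487 0.855 0.177
  outer loop
   vertex 4.5 4.5 1.5
   vertex 1.5 6.0 2.5
   vertex 5.5 3.0 6.0
  endloop
 endfacet
 facet normal -0.230 0.179 -0.957
  outer loop
   vertex 4.5 4.5 1.5
   vertex 1.0 0.0 1.5
   vertex 1.5 6.0 2.5
  endloop
 endfacet
 facet normal -0.597 -0.537 0.597
  outer loop
   vertex 5.0 0.0 5.5
   vertex 0.0 5.0 5.0
   vertex 1.0 0.0 1.5
  endloop
 endfacet
 facet normal 0.960 -0.118 -0.253
  outer loop
   vertex 5.0 0.0 5.5
   vertex 4.5 4.5 1.5
   vertex 5.5 3.0 6.0
  endloop
 endfacet
 facet normal 0.620 -0.482 -0.620
  outer loop
   vertex 5.0 0.0 5.5
   vertex 1.0 0.0 1.5
   vertex 4.5 4.5 1.5
  endloop
 endfacet
 facet normal -0.375 -0.287 0.882
  outer loop
   vertex 3.5 3.5 6.0
   vertex 0.0 5.0 5.0
   vertex 5.0 0.0 5.5
  endloop
 endfacet
 facet normal -0.039 -0.158 0.987
  outer loop
   vertex 3.5 3.5 6.0
   vertex 5.0 0.0 5.5
   vertex 5.5 3.0 6.0
  endloop
 endfacet
 facet normal -0.116 0.349 0.930
  outer loop
   vertex 3.5 3.5 6.0
   vertex 2.5 4.5 5.5
   vertex 0.0 5.0 5.0
  endloop
 endfacet
 facet normal 0.137 0.549 0.824
  outer loop
   vertex 3.5 3.5 6.0
   vertex 5.5 3.0 6.0
   vertex 2.5 4.5 5.5
  endloop
 endfacet
 facet normal 0.477 0.858 0.191
  outer loop
   vertex 2.0 5.5 3.5
   vertex 5.5 3.0 6.0
   vertex 1.5 6.0 2.5
  endloop
 endfacet
 facet normal 0.375 0.863 0.338
  outer loop
   vertex 2.0 5.5 3.5
   vertex 2.5 4.5 5.5
   vertex 5.5 3.0 6.0
  endloop
 endfacet
 facet normal 0.082 0.907 0.412
  outer loop
   vertex 2.0 5.5 3.5
   vertex 1.5 6.0 2.5
   vertex 0.0 5.0 5.0
  endloop
 endfacet
 facet normal 0.095 0.900 0.426
  outer loop
   vertex 2.0 5.5 3.5
   vertex 0.0 5.0 5.0
   vertex 2.5 4.5 5.5
  endloop
 endfacet
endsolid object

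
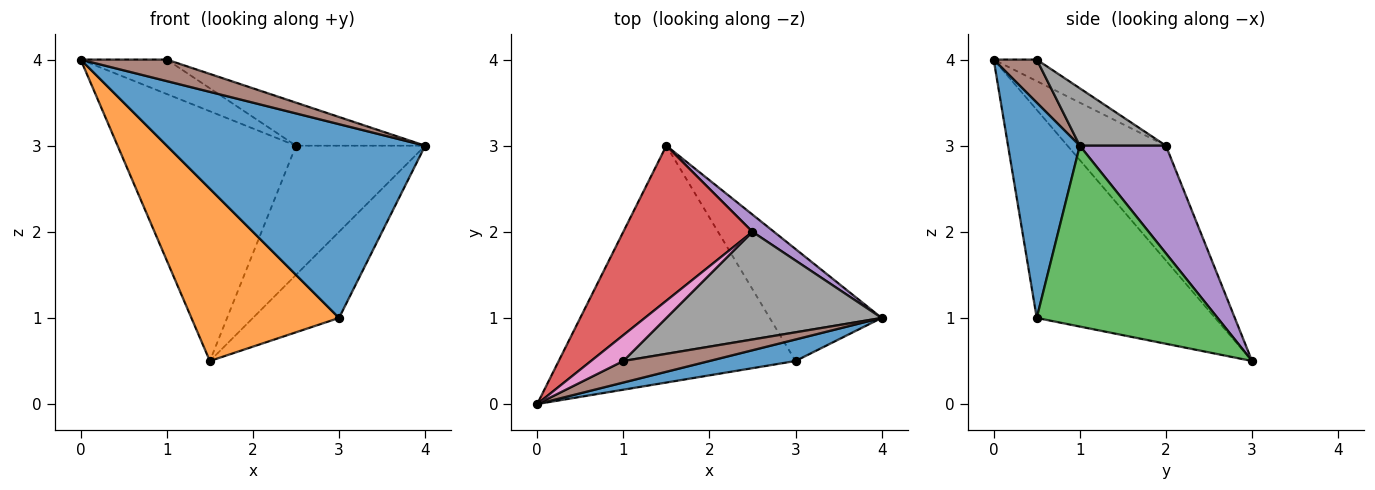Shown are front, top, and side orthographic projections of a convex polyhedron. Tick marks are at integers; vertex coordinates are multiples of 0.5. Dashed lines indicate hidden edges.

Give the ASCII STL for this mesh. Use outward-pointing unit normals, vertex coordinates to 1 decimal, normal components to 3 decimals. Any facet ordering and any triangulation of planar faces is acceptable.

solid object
 facet normal 0.266 -0.958 0.106
  outer loop
   vertex 3.0 0.5 1.0
   vertex 4.0 1.0 3.0
   vertex 0.0 0.0 4.0
  endloop
 endfacet
 facet normal -0.579 -0.479 -0.659
  outer loop
   vertex 3.0 0.5 1.0
   vertex 0.0 0.0 4.0
   vertex 1.5 3.0 0.5
  endloop
 endfacet
 facet normal 0.788 0.375 -0.488
  outer loop
   vertex 3.0 0.5 1.0
   vertex 1.5 3.0 0.5
   vertex 4.0 1.0 3.0
  endloop
 endfacet
 facet normal -0.424 0.769 0.478
  outer loop
   vertex 2.5 2.0 3.0
   vertex 1.5 3.0 0.5
   vertex 0.0 0.0 4.0
  endloop
 endfacet
 facet normal 0.551 0.827 0.110
  outer loop
   vertex 2.5 2.0 3.0
   vertex 4.0 1.0 3.0
   vertex 1.5 3.0 0.5
  endloop
 endfacet
 facet normal 0.333 -0.667 0.667
  outer loop
   vertex 1.0 0.5 4.0
   vertex 0.0 0.0 4.0
   vertex 4.0 1.0 3.0
  endloop
 endfacet
 facet normal -0.371 0.743 0.557
  outer loop
   vertex 1.0 0.5 4.0
   vertex 2.5 2.0 3.0
   vertex 0.0 0.0 4.0
  endloop
 endfacet
 facet normal 0.240 0.361 0.901
  outer loop
   vertex 1.0 0.5 4.0
   vertex 4.0 1.0 3.0
   vertex 2.5 2.0 3.0
  endloop
 endfacet
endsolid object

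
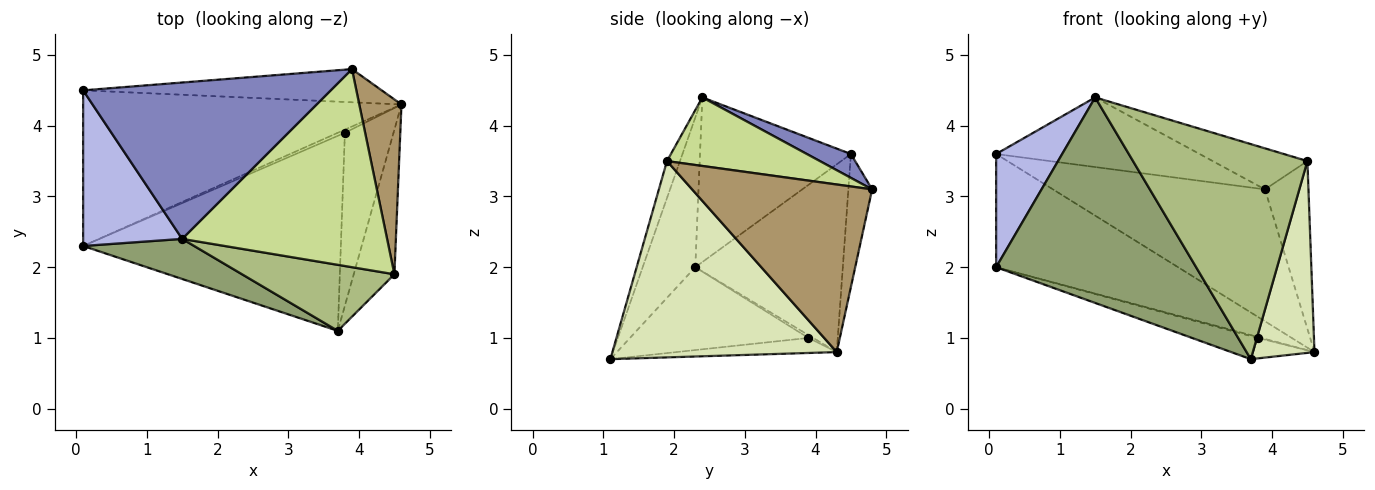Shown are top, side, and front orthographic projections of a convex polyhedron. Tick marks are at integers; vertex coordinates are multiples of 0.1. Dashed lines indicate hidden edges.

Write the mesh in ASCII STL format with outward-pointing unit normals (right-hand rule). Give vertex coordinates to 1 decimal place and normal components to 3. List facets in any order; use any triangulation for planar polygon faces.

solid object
 facet normal -0.108 0.964 -0.242
  outer loop
   vertex 3.9 4.8 3.1
   vertex 4.6 4.3 0.8
   vertex 0.1 4.5 3.6
  endloop
 endfacet
 facet normal 0.088 0.405 0.910
  outer loop
   vertex 3.9 4.8 3.1
   vertex 0.1 4.5 3.6
   vertex 1.5 2.4 4.4
  endloop
 endfacet
 facet normal -0.431 0.531 -0.730
  outer loop
   vertex 0.1 2.3 2.0
   vertex 0.1 4.5 3.6
   vertex 4.6 4.3 0.8
  endloop
 endfacet
 facet normal -0.802 -0.351 0.483
  outer loop
   vertex 0.1 2.3 2.0
   vertex 1.5 2.4 4.4
   vertex 0.1 4.5 3.6
  endloop
 endfacet
 facet normal -0.250 -0.950 0.185
  outer loop
   vertex 0.1 2.3 2.0
   vertex 3.7 1.1 0.7
   vertex 1.5 2.4 4.4
  endloop
 endfacet
 facet normal -0.071 -0.954 0.293
  outer loop
   vertex 4.5 1.9 3.5
   vertex 1.5 2.4 4.4
   vertex 3.7 1.1 0.7
  endloop
 endfacet
 facet normal 0.311 0.193 0.931
  outer loop
   vertex 4.5 1.9 3.5
   vertex 3.9 4.8 3.1
   vertex 1.5 2.4 4.4
  endloop
 endfacet
 facet normal 0.946 -0.260 -0.196
  outer loop
   vertex 4.5 1.9 3.5
   vertex 3.7 1.1 0.7
   vertex 4.6 4.3 0.8
  endloop
 endfacet
 facet normal 0.944 0.228 0.238
  outer loop
   vertex 4.5 1.9 3.5
   vertex 4.6 4.3 0.8
   vertex 3.9 4.8 3.1
  endloop
 endfacet
 facet normal -0.293 0.112 -0.949
  outer loop
   vertex 3.8 3.9 1.0
   vertex 4.6 4.3 0.8
   vertex 3.7 1.1 0.7
  endloop
 endfacet
 facet normal -0.358 0.268 -0.894
  outer loop
   vertex 3.8 3.9 1.0
   vertex 0.1 2.3 2.0
   vertex 4.6 4.3 0.8
  endloop
 endfacet
 facet normal -0.304 0.112 -0.946
  outer loop
   vertex 3.8 3.9 1.0
   vertex 3.7 1.1 0.7
   vertex 0.1 2.3 2.0
  endloop
 endfacet
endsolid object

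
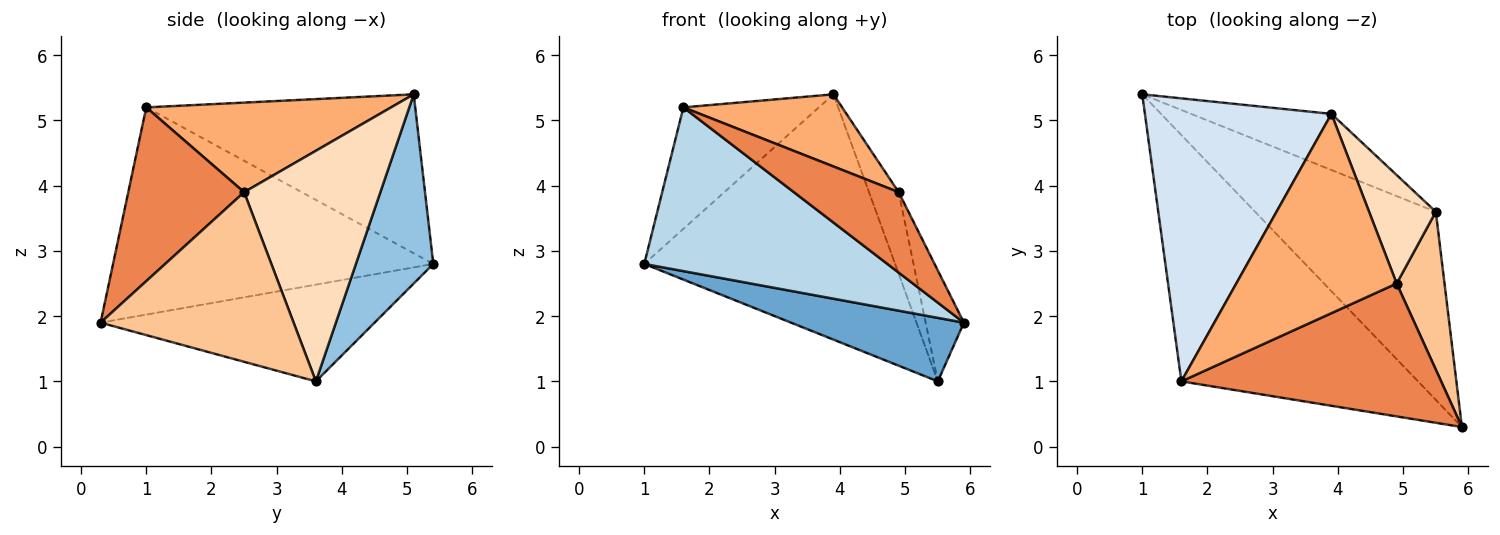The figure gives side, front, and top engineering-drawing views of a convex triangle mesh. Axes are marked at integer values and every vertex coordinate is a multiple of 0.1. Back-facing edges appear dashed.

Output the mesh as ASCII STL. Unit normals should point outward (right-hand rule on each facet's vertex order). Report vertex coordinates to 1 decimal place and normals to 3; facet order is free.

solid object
 facet normal -0.452 -0.285 -0.845
  outer loop
   vertex 5.5 3.6 1.0
   vertex 5.9 0.3 1.9
   vertex 1.0 5.4 2.8
  endloop
 endfacet
 facet normal 0.288 0.934 -0.214
  outer loop
   vertex 3.9 5.1 5.4
   vertex 5.5 3.6 1.0
   vertex 1.0 5.4 2.8
  endloop
 endfacet
 facet normal -0.589 -0.447 -0.673
  outer loop
   vertex 1.6 1.0 5.2
   vertex 1.0 5.4 2.8
   vertex 5.9 0.3 1.9
  endloop
 endfacet
 facet normal -0.617 0.311 0.723
  outer loop
   vertex 1.6 1.0 5.2
   vertex 3.9 5.1 5.4
   vertex 1.0 5.4 2.8
  endloop
 endfacet
 facet normal 0.497 -0.449 0.743
  outer loop
   vertex 4.9 2.5 3.9
   vertex 1.6 1.0 5.2
   vertex 5.9 0.3 1.9
  endloop
 endfacet
 facet normal 0.465 -0.301 0.832
  outer loop
   vertex 4.9 2.5 3.9
   vertex 3.9 5.1 5.4
   vertex 1.6 1.0 5.2
  endloop
 endfacet
 facet normal 0.945 0.187 0.267
  outer loop
   vertex 4.9 2.5 3.9
   vertex 5.9 0.3 1.9
   vertex 5.5 3.6 1.0
  endloop
 endfacet
 facet normal 0.940 0.205 0.272
  outer loop
   vertex 4.9 2.5 3.9
   vertex 5.5 3.6 1.0
   vertex 3.9 5.1 5.4
  endloop
 endfacet
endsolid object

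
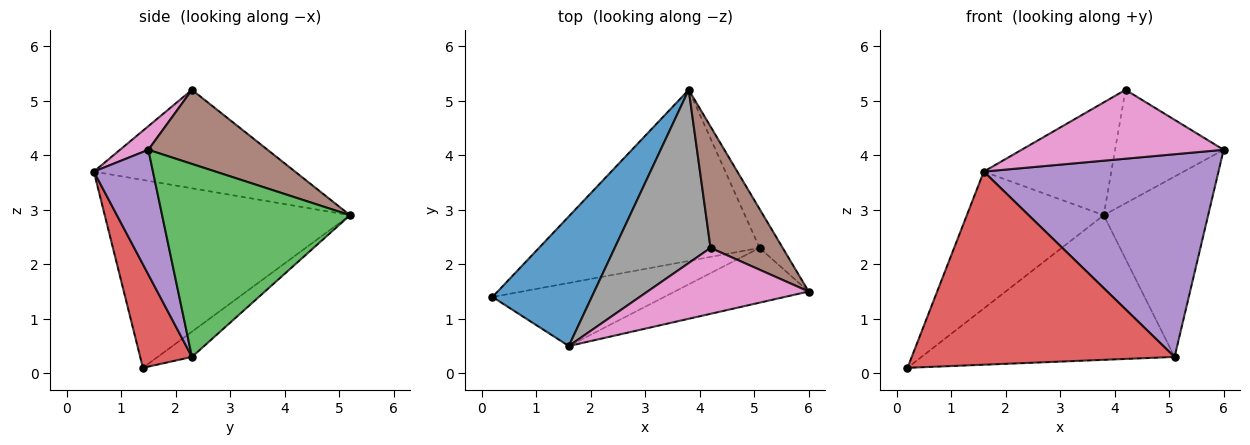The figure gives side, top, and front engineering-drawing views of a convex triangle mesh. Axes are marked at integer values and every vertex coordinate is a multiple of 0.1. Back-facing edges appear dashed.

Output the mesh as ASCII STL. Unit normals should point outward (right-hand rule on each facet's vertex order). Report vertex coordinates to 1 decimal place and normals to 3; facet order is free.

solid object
 facet normal -0.793 0.442 0.419
  outer loop
   vertex 1.6 0.5 3.7
   vertex 3.8 5.2 2.9
   vertex 0.2 1.4 0.1
  endloop
 endfacet
 facet normal -0.087 0.643 -0.761
  outer loop
   vertex 5.1 2.3 0.3
   vertex 0.2 1.4 0.1
   vertex 3.8 5.2 2.9
  endloop
 endfacet
 facet normal 0.869 0.483 -0.104
  outer loop
   vertex 5.1 2.3 0.3
   vertex 3.8 5.2 2.9
   vertex 6.0 1.5 4.1
  endloop
 endfacet
 facet normal 0.184 -0.934 -0.305
  outer loop
   vertex 5.1 2.3 0.3
   vertex 1.6 0.5 3.7
   vertex 0.2 1.4 0.1
  endloop
 endfacet
 facet normal 0.236 -0.938 -0.253
  outer loop
   vertex 5.1 2.3 0.3
   vertex 6.0 1.5 4.1
   vertex 1.6 0.5 3.7
  endloop
 endfacet
 facet normal 0.600 0.546 0.584
  outer loop
   vertex 4.2 2.3 5.2
   vertex 6.0 1.5 4.1
   vertex 3.8 5.2 2.9
  endloop
 endfacet
 facet normal 0.101 -0.719 0.688
  outer loop
   vertex 4.2 2.3 5.2
   vertex 1.6 0.5 3.7
   vertex 6.0 1.5 4.1
  endloop
 endfacet
 facet normal -0.653 0.414 0.635
  outer loop
   vertex 4.2 2.3 5.2
   vertex 3.8 5.2 2.9
   vertex 1.6 0.5 3.7
  endloop
 endfacet
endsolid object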